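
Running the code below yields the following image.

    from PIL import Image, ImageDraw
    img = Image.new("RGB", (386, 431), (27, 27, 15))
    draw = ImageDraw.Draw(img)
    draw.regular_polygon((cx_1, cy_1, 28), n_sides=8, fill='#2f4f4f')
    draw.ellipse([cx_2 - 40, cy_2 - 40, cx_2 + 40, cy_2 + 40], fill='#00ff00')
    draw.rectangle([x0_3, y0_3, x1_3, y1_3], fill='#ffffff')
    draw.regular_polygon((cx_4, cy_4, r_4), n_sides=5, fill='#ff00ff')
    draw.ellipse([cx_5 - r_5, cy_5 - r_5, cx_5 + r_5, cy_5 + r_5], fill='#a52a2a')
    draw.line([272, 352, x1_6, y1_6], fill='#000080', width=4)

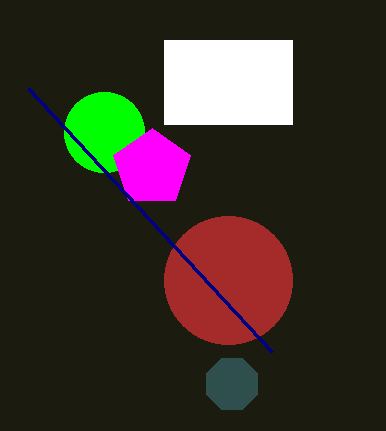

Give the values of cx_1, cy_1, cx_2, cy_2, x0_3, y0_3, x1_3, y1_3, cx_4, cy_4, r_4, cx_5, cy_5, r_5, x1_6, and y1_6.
cx_1 = 232, cy_1 = 384, cx_2 = 104, cy_2 = 132, x0_3 = 164, y0_3 = 40, x1_3 = 292, y1_3 = 124, cx_4 = 152, cy_4 = 168, r_4 = 40, cx_5 = 228, cy_5 = 280, r_5 = 64, x1_6 = 28, y1_6 = 88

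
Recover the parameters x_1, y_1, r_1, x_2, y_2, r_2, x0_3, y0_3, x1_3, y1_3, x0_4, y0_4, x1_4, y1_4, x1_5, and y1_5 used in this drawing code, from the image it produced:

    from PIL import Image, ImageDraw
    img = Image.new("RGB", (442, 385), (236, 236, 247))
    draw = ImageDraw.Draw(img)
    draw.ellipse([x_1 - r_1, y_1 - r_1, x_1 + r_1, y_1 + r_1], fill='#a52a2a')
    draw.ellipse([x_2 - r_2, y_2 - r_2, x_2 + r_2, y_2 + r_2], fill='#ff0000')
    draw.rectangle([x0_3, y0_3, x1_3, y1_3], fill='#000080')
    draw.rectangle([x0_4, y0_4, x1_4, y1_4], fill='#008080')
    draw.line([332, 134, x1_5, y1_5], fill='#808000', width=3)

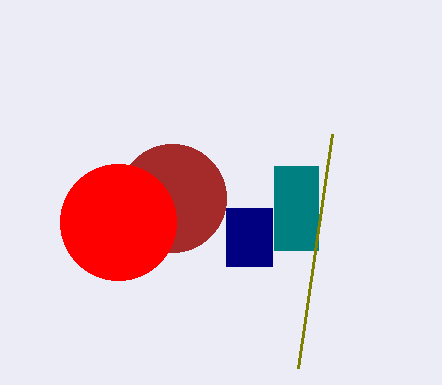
x_1 = 172; y_1 = 198; r_1 = 54; x_2 = 118; y_2 = 222; r_2 = 58; x0_3 = 226; y0_3 = 208; x1_3 = 272; y1_3 = 266; x0_4 = 274; y0_4 = 166; x1_4 = 318; y1_4 = 250; x1_5 = 298; y1_5 = 368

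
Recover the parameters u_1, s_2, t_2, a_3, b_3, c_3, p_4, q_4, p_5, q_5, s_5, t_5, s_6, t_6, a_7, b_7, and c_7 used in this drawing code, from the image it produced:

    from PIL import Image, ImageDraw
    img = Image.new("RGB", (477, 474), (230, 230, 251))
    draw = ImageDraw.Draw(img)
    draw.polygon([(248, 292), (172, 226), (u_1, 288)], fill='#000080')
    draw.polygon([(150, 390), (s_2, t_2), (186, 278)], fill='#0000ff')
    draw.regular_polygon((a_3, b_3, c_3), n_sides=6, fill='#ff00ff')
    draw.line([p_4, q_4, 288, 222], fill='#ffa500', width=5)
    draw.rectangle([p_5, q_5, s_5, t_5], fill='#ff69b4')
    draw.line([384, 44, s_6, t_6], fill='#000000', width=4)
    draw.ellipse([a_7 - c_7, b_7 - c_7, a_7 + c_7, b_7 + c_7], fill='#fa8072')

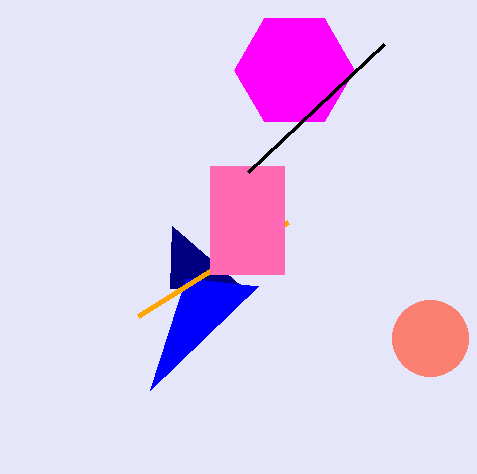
u_1 = 170, s_2 = 258, t_2 = 286, a_3 = 294, b_3 = 70, c_3 = 60, p_4 = 138, q_4 = 316, p_5 = 210, q_5 = 166, s_5 = 284, t_5 = 274, s_6 = 248, t_6 = 172, a_7 = 430, b_7 = 338, c_7 = 38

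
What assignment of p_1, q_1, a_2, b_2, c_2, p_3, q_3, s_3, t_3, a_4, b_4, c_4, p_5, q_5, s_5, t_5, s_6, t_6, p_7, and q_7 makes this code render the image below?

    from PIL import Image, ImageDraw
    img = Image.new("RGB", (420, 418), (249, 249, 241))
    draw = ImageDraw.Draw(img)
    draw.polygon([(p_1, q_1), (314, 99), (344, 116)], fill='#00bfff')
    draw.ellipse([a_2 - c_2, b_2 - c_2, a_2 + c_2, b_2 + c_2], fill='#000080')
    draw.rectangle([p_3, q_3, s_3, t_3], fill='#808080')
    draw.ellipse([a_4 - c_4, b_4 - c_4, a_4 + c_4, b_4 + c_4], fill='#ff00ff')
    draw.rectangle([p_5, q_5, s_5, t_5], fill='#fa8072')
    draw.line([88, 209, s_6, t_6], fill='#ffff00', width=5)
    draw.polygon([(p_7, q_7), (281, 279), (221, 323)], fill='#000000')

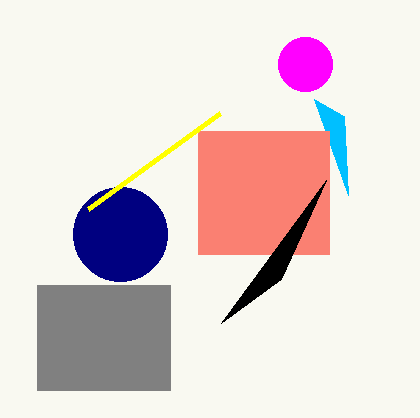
p_1 = 348; q_1 = 195; a_2 = 120; b_2 = 234; c_2 = 47; p_3 = 37; q_3 = 285; s_3 = 170; t_3 = 390; a_4 = 305; b_4 = 64; c_4 = 27; p_5 = 198; q_5 = 131; s_5 = 329; t_5 = 254; s_6 = 220; t_6 = 113; p_7 = 326; q_7 = 180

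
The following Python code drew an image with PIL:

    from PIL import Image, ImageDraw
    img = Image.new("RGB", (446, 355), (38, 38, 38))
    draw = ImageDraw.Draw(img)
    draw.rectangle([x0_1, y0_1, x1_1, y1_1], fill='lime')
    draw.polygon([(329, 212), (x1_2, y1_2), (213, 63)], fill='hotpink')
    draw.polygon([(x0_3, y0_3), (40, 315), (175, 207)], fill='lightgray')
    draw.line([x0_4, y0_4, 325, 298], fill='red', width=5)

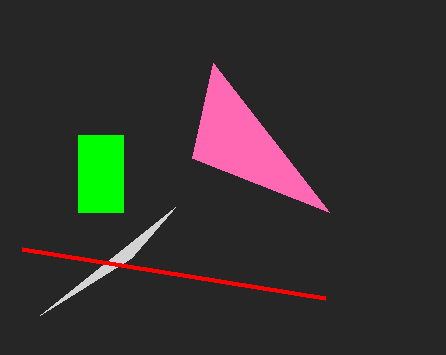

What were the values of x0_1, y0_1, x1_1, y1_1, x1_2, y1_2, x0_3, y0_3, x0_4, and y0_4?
x0_1 = 78; y0_1 = 135; x1_1 = 123; y1_1 = 212; x1_2 = 192; y1_2 = 158; x0_3 = 131; y0_3 = 258; x0_4 = 22; y0_4 = 249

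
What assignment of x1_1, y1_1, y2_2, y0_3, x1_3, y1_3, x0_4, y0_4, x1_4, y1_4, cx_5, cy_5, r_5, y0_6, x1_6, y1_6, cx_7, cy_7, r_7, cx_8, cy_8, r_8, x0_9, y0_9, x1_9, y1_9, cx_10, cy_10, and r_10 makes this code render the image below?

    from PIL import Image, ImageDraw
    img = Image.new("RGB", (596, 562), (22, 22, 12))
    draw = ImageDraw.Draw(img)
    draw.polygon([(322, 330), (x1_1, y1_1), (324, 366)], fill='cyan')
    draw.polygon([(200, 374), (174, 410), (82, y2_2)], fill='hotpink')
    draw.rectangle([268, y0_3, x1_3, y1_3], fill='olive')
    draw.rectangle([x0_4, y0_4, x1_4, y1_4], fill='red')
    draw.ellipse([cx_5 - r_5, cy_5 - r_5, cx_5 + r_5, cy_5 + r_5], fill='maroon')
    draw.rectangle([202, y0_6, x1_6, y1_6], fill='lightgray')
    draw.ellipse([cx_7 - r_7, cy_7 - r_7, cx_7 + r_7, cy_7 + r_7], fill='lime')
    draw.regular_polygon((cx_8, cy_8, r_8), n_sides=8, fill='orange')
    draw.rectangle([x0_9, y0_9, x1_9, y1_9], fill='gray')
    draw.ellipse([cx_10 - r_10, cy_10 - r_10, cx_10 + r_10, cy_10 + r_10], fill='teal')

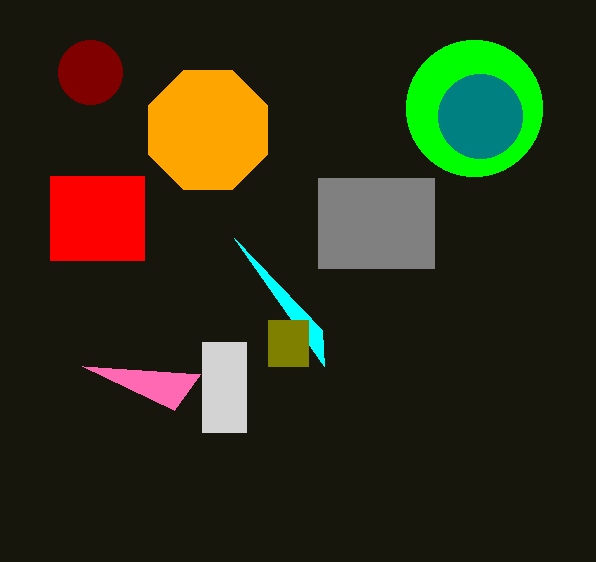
x1_1 = 234; y1_1 = 238; y2_2 = 366; y0_3 = 320; x1_3 = 308; y1_3 = 366; x0_4 = 50; y0_4 = 176; x1_4 = 144; y1_4 = 260; cx_5 = 90; cy_5 = 72; r_5 = 32; y0_6 = 342; x1_6 = 246; y1_6 = 432; cx_7 = 474; cy_7 = 108; r_7 = 68; cx_8 = 208; cy_8 = 130; r_8 = 64; x0_9 = 318; y0_9 = 178; x1_9 = 434; y1_9 = 268; cx_10 = 480; cy_10 = 116; r_10 = 42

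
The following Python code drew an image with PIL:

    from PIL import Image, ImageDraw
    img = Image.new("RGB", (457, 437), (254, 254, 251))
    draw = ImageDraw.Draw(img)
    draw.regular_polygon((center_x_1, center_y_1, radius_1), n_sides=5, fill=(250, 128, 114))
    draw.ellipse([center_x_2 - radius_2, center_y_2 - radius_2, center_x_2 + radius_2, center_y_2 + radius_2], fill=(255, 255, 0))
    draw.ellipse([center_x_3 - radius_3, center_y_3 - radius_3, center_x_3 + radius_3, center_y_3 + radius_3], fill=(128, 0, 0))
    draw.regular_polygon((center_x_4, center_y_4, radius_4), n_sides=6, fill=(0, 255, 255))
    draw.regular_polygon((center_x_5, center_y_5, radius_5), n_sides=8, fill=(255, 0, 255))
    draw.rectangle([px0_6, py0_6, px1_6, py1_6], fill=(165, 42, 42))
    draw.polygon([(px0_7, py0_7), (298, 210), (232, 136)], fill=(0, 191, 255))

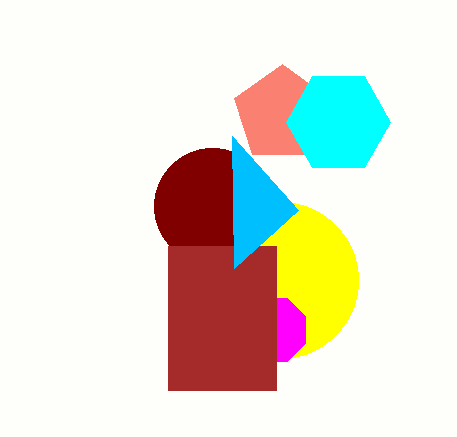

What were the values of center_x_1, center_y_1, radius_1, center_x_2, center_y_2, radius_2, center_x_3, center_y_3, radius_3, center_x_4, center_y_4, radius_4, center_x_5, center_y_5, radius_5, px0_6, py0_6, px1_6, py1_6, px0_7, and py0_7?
center_x_1 = 282, center_y_1 = 114, radius_1 = 50, center_x_2 = 280, center_y_2 = 280, radius_2 = 78, center_x_3 = 212, center_y_3 = 206, radius_3 = 58, center_x_4 = 338, center_y_4 = 122, radius_4 = 52, center_x_5 = 274, center_y_5 = 330, radius_5 = 34, px0_6 = 168, py0_6 = 246, px1_6 = 276, py1_6 = 390, px0_7 = 234, py0_7 = 268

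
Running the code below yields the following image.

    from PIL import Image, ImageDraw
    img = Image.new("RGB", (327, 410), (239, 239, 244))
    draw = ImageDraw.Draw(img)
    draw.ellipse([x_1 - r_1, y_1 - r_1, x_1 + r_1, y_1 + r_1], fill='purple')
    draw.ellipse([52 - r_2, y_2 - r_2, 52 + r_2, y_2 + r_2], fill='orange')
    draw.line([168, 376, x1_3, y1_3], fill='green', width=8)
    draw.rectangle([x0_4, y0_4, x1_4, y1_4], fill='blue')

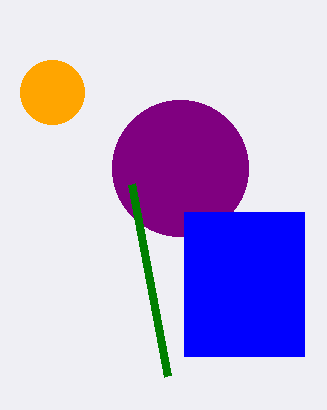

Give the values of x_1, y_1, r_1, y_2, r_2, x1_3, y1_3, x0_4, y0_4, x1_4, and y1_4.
x_1 = 180; y_1 = 168; r_1 = 68; y_2 = 92; r_2 = 32; x1_3 = 132; y1_3 = 184; x0_4 = 184; y0_4 = 212; x1_4 = 304; y1_4 = 356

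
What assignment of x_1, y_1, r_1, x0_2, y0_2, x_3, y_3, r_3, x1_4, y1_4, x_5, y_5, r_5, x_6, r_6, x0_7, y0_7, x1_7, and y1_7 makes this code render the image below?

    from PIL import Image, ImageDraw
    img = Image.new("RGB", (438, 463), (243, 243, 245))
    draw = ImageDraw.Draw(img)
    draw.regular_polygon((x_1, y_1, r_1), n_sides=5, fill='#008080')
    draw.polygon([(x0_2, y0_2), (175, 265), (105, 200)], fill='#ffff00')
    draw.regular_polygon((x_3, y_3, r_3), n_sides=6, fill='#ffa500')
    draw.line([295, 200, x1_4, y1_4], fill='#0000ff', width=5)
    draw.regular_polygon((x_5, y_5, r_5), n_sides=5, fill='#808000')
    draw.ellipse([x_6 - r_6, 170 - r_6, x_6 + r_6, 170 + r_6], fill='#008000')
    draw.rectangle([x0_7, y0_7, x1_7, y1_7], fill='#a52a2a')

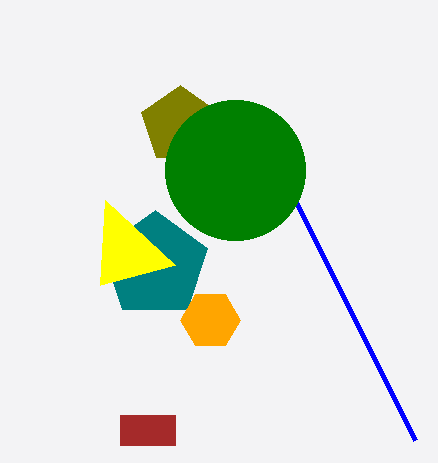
x_1 = 155
y_1 = 265
r_1 = 55
x0_2 = 100
y0_2 = 285
x_3 = 210
y_3 = 320
r_3 = 30
x1_4 = 415
y1_4 = 440
x_5 = 180
y_5 = 125
r_5 = 40
x_6 = 235
r_6 = 70
x0_7 = 120
y0_7 = 415
x1_7 = 175
y1_7 = 445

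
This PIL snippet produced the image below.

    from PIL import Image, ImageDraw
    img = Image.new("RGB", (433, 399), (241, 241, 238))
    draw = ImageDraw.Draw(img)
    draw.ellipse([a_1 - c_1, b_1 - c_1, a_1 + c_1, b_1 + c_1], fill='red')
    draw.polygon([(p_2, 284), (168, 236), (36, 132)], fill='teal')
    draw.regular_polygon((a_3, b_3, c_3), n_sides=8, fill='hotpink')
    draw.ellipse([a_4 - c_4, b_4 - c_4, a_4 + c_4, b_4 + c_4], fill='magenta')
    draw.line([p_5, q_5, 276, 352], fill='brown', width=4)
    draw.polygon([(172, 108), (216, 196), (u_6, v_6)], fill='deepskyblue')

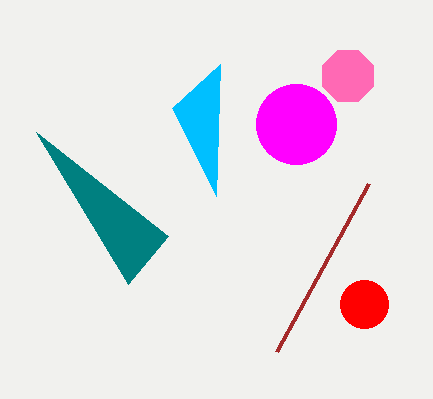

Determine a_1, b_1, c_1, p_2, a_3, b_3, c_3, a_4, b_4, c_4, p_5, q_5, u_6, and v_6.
a_1 = 364; b_1 = 304; c_1 = 24; p_2 = 128; a_3 = 348; b_3 = 76; c_3 = 28; a_4 = 296; b_4 = 124; c_4 = 40; p_5 = 368; q_5 = 184; u_6 = 220; v_6 = 64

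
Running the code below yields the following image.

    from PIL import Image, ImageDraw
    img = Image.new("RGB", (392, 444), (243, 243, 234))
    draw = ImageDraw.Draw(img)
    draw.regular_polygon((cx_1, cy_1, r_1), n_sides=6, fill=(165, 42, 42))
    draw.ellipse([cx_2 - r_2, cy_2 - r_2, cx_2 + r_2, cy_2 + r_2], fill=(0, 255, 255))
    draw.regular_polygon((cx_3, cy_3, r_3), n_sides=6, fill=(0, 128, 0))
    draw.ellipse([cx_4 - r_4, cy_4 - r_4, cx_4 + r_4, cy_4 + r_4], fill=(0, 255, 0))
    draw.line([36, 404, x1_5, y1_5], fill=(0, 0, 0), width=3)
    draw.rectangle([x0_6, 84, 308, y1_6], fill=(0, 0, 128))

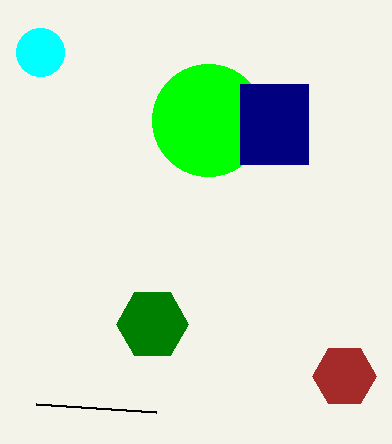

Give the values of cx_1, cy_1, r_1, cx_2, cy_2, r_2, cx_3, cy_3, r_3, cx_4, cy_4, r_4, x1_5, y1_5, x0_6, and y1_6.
cx_1 = 344; cy_1 = 376; r_1 = 32; cx_2 = 40; cy_2 = 52; r_2 = 24; cx_3 = 152; cy_3 = 324; r_3 = 36; cx_4 = 208; cy_4 = 120; r_4 = 56; x1_5 = 156; y1_5 = 412; x0_6 = 240; y1_6 = 164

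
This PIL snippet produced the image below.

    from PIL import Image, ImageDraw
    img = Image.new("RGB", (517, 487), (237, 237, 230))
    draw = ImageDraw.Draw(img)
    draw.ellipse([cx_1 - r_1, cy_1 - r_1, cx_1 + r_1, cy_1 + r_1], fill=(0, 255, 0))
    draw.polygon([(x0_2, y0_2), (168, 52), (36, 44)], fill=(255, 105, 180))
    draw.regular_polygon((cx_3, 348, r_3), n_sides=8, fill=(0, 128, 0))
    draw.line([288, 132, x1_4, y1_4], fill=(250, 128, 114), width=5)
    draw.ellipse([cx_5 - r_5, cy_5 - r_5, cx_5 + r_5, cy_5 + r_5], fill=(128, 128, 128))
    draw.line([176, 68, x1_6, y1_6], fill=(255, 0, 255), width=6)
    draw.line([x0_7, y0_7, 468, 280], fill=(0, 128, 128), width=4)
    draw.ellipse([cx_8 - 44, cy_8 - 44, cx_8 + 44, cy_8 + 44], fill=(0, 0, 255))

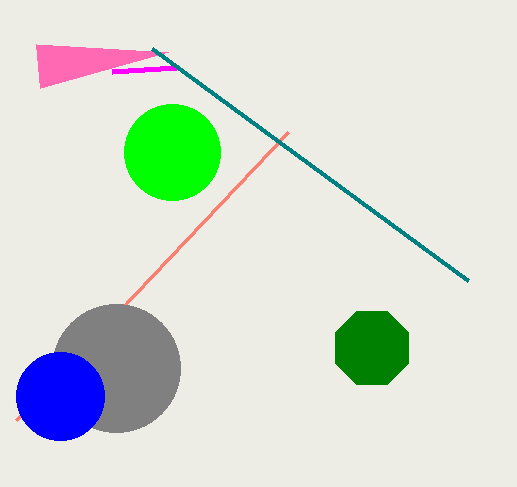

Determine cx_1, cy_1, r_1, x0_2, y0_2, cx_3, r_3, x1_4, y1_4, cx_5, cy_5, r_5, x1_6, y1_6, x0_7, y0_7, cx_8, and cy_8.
cx_1 = 172
cy_1 = 152
r_1 = 48
x0_2 = 40
y0_2 = 88
cx_3 = 372
r_3 = 40
x1_4 = 16
y1_4 = 420
cx_5 = 116
cy_5 = 368
r_5 = 64
x1_6 = 112
y1_6 = 72
x0_7 = 152
y0_7 = 48
cx_8 = 60
cy_8 = 396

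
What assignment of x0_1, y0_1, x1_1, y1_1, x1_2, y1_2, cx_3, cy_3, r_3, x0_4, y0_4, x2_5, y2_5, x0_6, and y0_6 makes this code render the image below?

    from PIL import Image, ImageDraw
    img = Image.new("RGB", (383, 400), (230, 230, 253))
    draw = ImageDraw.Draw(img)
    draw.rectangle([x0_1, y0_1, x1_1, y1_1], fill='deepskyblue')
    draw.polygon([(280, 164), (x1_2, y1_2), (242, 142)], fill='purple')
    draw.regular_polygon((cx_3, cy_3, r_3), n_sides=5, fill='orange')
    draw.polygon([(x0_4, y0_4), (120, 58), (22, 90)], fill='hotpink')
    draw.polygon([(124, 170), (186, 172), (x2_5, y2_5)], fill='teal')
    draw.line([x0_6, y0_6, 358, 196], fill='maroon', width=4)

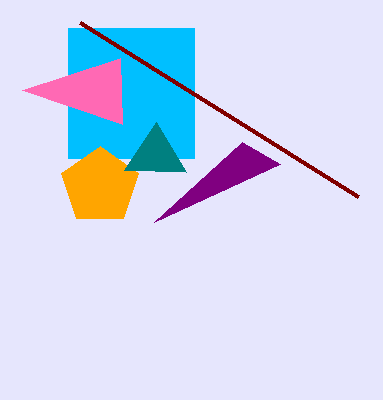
x0_1 = 68, y0_1 = 28, x1_1 = 194, y1_1 = 158, x1_2 = 154, y1_2 = 222, cx_3 = 100, cy_3 = 186, r_3 = 40, x0_4 = 122, y0_4 = 124, x2_5 = 156, y2_5 = 122, x0_6 = 80, y0_6 = 22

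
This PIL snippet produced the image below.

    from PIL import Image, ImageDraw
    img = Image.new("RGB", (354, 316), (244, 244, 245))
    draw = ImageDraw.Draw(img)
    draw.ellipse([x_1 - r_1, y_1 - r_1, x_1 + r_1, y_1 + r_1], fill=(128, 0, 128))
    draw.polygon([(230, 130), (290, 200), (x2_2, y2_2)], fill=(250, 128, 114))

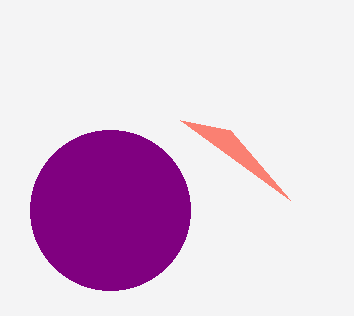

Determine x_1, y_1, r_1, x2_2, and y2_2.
x_1 = 110, y_1 = 210, r_1 = 80, x2_2 = 180, y2_2 = 120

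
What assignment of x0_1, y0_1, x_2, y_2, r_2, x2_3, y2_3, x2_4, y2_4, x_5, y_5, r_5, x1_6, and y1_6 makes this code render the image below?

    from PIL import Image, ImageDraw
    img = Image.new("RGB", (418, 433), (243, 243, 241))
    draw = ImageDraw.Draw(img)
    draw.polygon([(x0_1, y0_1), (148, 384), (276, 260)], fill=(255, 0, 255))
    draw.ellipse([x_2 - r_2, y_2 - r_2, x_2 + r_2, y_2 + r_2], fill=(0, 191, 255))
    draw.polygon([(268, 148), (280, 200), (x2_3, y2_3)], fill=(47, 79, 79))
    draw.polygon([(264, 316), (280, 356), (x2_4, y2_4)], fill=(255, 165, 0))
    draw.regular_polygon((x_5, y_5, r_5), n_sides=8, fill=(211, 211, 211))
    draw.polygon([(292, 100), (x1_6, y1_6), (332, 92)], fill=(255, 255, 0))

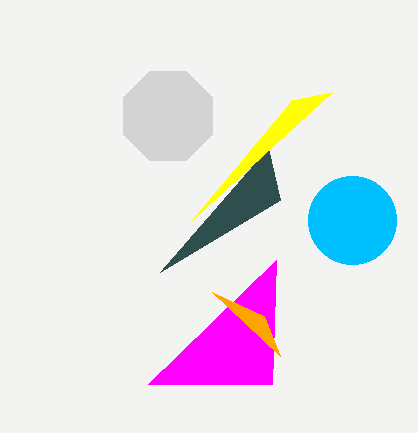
x0_1 = 272; y0_1 = 384; x_2 = 352; y_2 = 220; r_2 = 44; x2_3 = 160; y2_3 = 272; x2_4 = 212; y2_4 = 292; x_5 = 168; y_5 = 116; r_5 = 48; x1_6 = 192; y1_6 = 220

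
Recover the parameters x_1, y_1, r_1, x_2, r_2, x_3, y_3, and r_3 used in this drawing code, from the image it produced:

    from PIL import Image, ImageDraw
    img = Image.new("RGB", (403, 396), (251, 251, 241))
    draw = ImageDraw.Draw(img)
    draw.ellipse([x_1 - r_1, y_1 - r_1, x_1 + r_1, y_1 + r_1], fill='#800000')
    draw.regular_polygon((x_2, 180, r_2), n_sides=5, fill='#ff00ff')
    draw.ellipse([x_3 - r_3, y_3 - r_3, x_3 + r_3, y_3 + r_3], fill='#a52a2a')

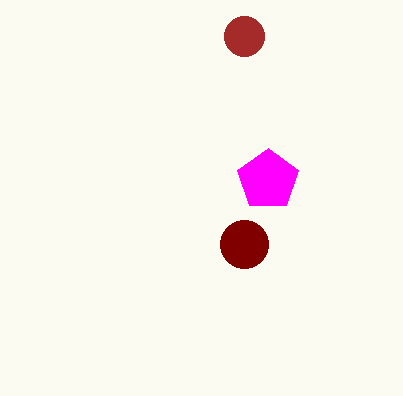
x_1 = 244
y_1 = 244
r_1 = 24
x_2 = 268
r_2 = 32
x_3 = 244
y_3 = 36
r_3 = 20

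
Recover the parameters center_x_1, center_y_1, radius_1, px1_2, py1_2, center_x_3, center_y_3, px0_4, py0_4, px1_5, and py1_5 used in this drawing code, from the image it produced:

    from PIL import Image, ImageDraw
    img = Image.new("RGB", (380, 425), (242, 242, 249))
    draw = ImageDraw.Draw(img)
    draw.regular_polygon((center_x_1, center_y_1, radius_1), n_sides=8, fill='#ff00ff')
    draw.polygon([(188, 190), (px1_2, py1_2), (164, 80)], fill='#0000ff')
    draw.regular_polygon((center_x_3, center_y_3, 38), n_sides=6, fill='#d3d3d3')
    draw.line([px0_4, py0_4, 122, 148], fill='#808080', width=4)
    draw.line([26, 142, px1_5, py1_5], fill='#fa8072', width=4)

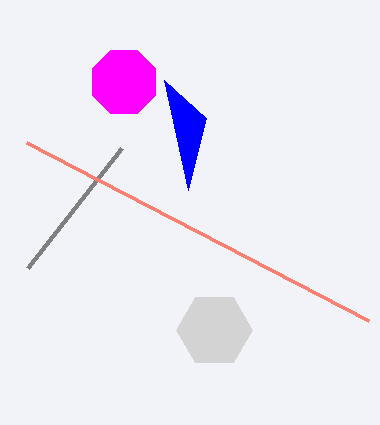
center_x_1 = 124, center_y_1 = 82, radius_1 = 34, px1_2 = 206, py1_2 = 118, center_x_3 = 214, center_y_3 = 330, px0_4 = 28, py0_4 = 268, px1_5 = 368, py1_5 = 320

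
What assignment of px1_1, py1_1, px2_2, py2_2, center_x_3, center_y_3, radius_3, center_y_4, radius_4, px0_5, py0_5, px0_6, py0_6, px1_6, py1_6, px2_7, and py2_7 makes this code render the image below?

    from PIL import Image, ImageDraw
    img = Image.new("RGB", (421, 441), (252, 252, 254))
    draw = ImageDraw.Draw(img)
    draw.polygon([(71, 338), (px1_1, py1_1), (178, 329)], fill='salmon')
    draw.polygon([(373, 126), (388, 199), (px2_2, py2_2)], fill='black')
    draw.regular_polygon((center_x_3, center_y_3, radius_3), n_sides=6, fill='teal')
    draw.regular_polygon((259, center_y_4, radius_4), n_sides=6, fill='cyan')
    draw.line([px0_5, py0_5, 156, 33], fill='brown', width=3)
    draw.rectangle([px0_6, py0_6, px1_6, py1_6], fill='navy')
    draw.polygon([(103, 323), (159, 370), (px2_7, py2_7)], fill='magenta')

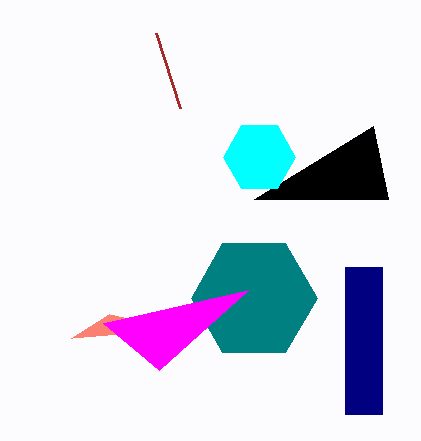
px1_1 = 109
py1_1 = 314
px2_2 = 254
py2_2 = 199
center_x_3 = 254
center_y_3 = 298
radius_3 = 63
center_y_4 = 157
radius_4 = 36
px0_5 = 180
py0_5 = 108
px0_6 = 345
py0_6 = 267
px1_6 = 382
py1_6 = 414
px2_7 = 248
py2_7 = 290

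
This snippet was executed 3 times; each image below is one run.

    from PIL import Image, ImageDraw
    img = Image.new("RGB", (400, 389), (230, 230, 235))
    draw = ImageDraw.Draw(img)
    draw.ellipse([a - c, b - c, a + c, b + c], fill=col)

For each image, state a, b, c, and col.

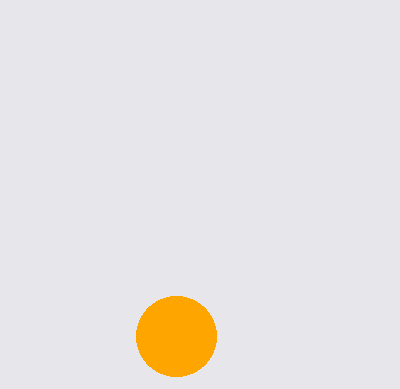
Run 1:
a = 176
b = 336
c = 40
col = 'orange'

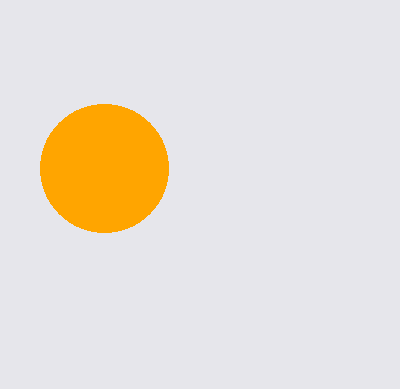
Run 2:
a = 104, b = 168, c = 64, col = 'orange'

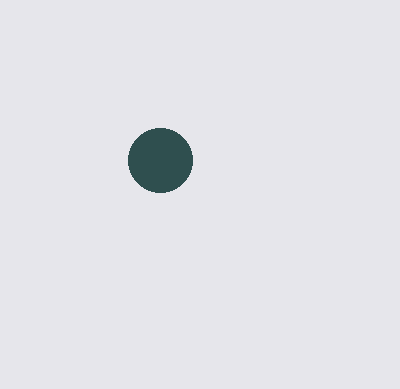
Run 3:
a = 160; b = 160; c = 32; col = 'darkslategray'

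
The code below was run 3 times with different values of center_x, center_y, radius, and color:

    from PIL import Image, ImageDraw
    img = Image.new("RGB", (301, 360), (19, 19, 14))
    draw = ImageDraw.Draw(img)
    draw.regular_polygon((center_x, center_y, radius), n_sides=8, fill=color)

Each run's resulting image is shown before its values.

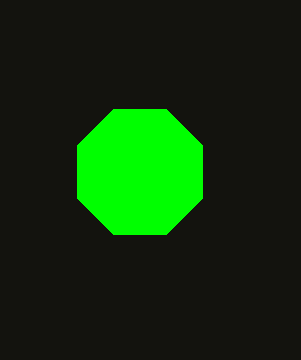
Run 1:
center_x = 140
center_y = 172
radius = 68
color = 'lime'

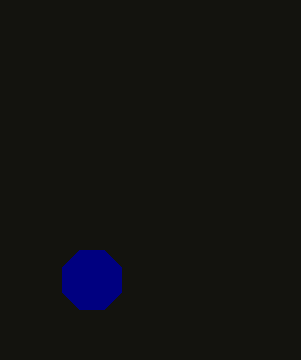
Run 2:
center_x = 92
center_y = 280
radius = 32
color = 'navy'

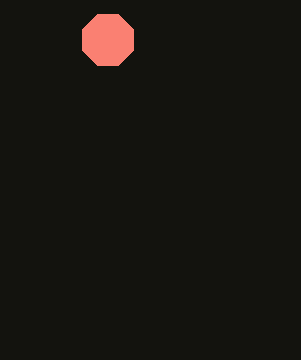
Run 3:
center_x = 108, center_y = 40, radius = 28, color = 'salmon'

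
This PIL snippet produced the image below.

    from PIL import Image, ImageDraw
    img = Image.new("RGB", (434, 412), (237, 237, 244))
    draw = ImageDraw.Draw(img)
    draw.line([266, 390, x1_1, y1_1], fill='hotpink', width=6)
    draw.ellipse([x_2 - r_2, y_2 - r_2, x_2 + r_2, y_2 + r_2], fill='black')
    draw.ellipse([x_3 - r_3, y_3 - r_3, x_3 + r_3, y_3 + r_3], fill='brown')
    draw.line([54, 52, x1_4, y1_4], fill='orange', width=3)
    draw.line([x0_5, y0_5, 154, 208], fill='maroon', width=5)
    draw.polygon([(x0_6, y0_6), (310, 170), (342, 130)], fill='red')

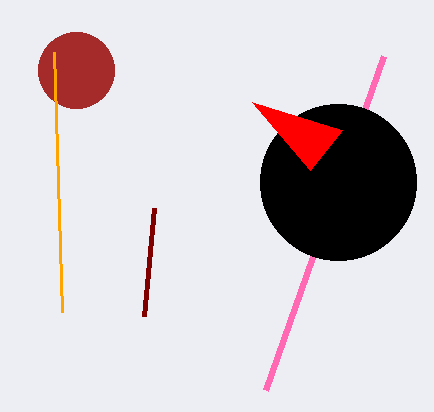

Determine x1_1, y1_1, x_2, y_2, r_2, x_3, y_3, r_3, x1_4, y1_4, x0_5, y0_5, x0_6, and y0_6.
x1_1 = 384; y1_1 = 56; x_2 = 338; y_2 = 182; r_2 = 78; x_3 = 76; y_3 = 70; r_3 = 38; x1_4 = 62; y1_4 = 312; x0_5 = 144; y0_5 = 316; x0_6 = 252; y0_6 = 102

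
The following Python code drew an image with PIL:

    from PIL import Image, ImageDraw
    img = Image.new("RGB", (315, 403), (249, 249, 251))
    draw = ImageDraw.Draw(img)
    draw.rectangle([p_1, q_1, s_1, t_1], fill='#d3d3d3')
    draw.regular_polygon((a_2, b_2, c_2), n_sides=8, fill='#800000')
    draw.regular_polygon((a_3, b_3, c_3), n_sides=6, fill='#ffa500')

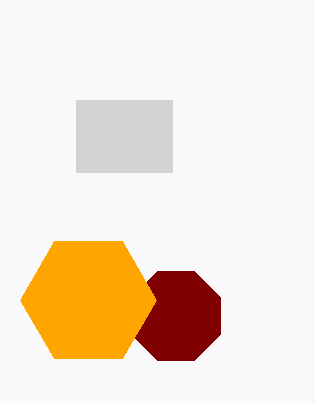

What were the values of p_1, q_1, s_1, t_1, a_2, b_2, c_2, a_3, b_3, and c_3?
p_1 = 76
q_1 = 100
s_1 = 172
t_1 = 172
a_2 = 176
b_2 = 316
c_2 = 48
a_3 = 88
b_3 = 300
c_3 = 68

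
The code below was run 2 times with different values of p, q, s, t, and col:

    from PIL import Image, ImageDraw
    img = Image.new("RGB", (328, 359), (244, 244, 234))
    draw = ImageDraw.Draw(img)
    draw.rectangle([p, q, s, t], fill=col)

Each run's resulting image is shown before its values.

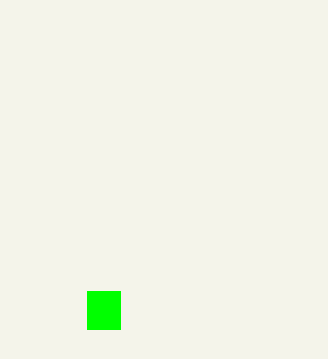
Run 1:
p = 87, q = 291, s = 120, t = 329, col = 'lime'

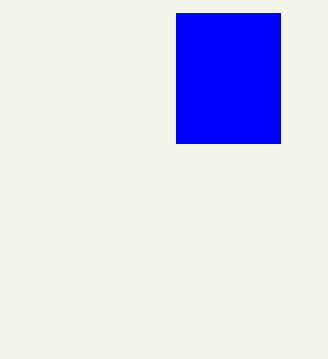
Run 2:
p = 176; q = 13; s = 280; t = 143; col = 'blue'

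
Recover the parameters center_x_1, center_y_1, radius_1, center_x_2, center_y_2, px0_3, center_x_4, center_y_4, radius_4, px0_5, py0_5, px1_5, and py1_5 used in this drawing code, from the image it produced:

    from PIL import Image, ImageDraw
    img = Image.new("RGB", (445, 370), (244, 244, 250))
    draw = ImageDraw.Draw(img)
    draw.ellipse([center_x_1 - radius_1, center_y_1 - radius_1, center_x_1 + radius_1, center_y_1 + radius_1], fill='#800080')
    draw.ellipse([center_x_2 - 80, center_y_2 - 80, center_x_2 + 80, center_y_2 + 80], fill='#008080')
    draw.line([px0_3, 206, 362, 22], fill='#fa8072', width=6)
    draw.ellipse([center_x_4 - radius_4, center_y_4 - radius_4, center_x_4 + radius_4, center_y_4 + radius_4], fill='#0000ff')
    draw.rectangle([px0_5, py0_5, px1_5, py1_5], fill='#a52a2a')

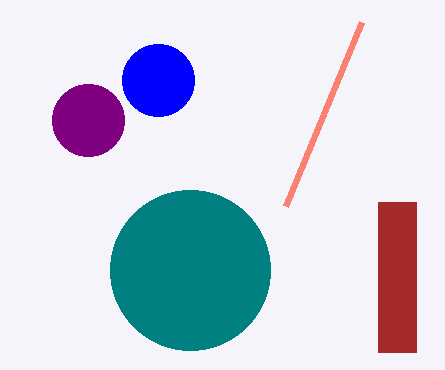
center_x_1 = 88; center_y_1 = 120; radius_1 = 36; center_x_2 = 190; center_y_2 = 270; px0_3 = 286; center_x_4 = 158; center_y_4 = 80; radius_4 = 36; px0_5 = 378; py0_5 = 202; px1_5 = 416; py1_5 = 352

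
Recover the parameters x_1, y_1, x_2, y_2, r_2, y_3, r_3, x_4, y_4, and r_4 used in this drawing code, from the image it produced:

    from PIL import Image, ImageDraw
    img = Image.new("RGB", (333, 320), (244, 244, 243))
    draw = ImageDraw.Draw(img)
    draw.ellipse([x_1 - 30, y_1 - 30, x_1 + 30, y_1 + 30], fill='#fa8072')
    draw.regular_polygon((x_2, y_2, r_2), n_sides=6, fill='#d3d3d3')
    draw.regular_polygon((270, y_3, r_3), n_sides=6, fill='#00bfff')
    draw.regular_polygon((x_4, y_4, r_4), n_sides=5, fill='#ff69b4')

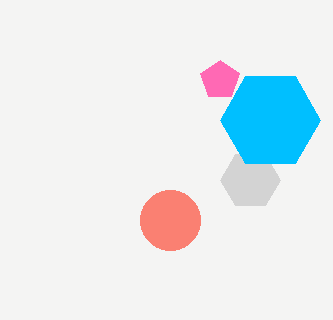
x_1 = 170
y_1 = 220
x_2 = 250
y_2 = 180
r_2 = 30
y_3 = 120
r_3 = 50
x_4 = 220
y_4 = 80
r_4 = 20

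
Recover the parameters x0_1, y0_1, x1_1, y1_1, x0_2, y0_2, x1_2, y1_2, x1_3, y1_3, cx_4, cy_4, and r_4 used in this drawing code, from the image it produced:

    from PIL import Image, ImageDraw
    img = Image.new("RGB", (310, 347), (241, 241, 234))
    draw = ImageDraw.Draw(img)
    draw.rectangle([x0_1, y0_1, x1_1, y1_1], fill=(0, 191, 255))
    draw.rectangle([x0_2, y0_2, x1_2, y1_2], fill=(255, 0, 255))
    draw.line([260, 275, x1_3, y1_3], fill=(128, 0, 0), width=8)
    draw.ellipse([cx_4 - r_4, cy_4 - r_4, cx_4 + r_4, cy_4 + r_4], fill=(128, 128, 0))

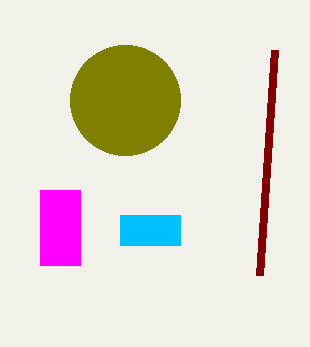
x0_1 = 120; y0_1 = 215; x1_1 = 180; y1_1 = 245; x0_2 = 40; y0_2 = 190; x1_2 = 80; y1_2 = 265; x1_3 = 275; y1_3 = 50; cx_4 = 125; cy_4 = 100; r_4 = 55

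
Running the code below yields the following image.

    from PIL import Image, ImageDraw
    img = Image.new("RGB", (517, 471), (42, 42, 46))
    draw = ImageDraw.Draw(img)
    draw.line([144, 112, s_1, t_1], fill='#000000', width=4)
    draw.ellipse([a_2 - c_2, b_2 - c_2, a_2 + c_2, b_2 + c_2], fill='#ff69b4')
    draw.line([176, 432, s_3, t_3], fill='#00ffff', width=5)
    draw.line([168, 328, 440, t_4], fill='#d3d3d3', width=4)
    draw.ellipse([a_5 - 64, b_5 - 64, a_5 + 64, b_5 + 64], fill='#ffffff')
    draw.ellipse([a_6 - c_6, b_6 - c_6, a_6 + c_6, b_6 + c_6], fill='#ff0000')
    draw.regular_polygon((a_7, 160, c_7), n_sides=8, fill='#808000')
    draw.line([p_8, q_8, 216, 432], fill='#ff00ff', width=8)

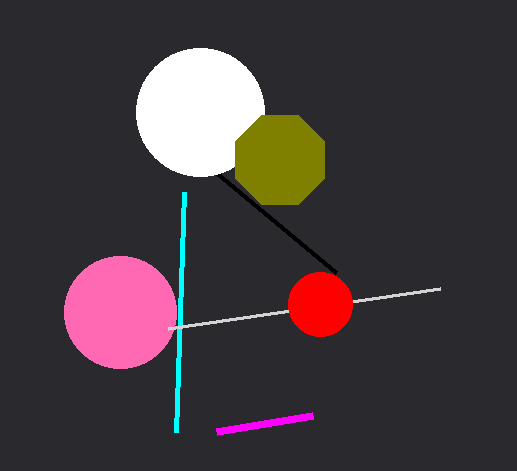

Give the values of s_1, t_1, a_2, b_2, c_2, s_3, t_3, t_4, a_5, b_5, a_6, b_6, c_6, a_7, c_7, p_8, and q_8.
s_1 = 336; t_1 = 272; a_2 = 120; b_2 = 312; c_2 = 56; s_3 = 184; t_3 = 192; t_4 = 288; a_5 = 200; b_5 = 112; a_6 = 320; b_6 = 304; c_6 = 32; a_7 = 280; c_7 = 48; p_8 = 312; q_8 = 416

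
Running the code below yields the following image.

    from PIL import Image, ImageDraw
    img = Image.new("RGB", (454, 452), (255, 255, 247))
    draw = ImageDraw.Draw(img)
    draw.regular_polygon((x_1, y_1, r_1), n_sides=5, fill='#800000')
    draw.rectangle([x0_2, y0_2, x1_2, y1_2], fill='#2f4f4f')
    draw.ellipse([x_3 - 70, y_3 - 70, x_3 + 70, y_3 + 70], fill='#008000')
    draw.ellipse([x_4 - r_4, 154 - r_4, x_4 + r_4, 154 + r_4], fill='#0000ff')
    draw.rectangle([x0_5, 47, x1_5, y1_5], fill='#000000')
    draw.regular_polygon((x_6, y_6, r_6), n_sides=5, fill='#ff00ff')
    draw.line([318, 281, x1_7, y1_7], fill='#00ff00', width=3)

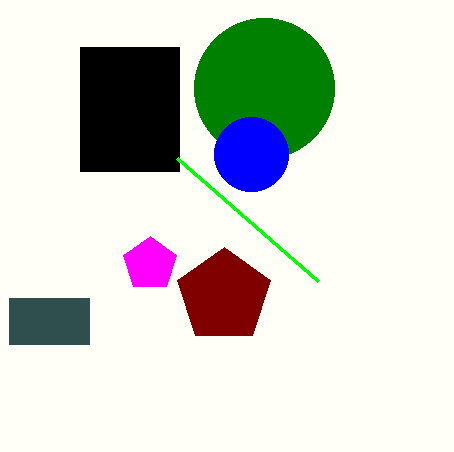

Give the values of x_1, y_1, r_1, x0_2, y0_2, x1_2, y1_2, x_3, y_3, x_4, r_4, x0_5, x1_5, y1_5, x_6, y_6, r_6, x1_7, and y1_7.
x_1 = 224, y_1 = 296, r_1 = 49, x0_2 = 9, y0_2 = 298, x1_2 = 89, y1_2 = 344, x_3 = 264, y_3 = 88, x_4 = 251, r_4 = 37, x0_5 = 80, x1_5 = 179, y1_5 = 171, x_6 = 150, y_6 = 264, r_6 = 28, x1_7 = 177, y1_7 = 158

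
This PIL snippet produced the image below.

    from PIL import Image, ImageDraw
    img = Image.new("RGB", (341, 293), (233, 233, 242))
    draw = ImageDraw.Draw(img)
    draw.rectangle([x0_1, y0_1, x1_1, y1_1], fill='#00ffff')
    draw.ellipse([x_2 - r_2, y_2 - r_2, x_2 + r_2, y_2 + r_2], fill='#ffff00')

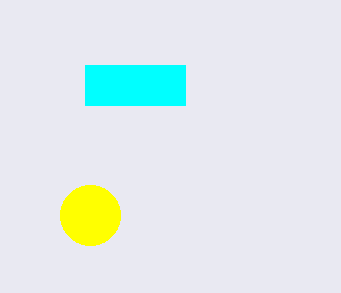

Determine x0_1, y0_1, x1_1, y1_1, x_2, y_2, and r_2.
x0_1 = 85
y0_1 = 65
x1_1 = 185
y1_1 = 105
x_2 = 90
y_2 = 215
r_2 = 30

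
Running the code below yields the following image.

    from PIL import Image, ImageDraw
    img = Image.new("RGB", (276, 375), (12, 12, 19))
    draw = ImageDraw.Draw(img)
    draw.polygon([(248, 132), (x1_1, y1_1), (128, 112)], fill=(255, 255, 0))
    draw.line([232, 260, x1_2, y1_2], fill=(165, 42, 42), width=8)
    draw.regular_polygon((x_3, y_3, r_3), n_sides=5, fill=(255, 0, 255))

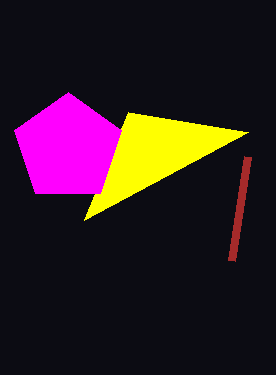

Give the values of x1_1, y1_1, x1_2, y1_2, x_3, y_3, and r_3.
x1_1 = 84
y1_1 = 220
x1_2 = 248
y1_2 = 156
x_3 = 68
y_3 = 148
r_3 = 56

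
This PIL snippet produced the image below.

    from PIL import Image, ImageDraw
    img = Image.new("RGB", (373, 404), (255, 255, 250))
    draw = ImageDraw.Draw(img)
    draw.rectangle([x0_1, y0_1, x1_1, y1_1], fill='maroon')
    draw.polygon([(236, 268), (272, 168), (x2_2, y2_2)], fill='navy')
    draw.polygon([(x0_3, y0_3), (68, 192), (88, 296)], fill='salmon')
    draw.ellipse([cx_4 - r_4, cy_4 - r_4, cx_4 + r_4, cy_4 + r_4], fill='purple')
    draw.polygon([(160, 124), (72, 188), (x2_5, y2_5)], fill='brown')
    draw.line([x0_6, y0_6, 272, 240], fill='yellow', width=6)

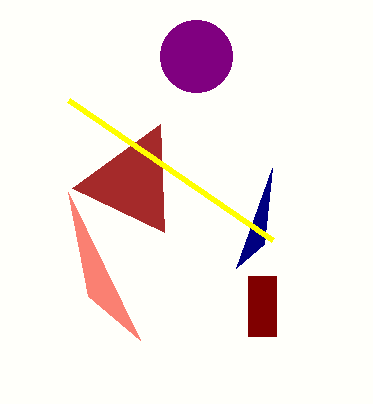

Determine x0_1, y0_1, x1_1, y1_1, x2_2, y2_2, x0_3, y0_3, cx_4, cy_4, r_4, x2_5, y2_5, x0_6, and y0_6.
x0_1 = 248, y0_1 = 276, x1_1 = 276, y1_1 = 336, x2_2 = 264, y2_2 = 244, x0_3 = 140, y0_3 = 340, cx_4 = 196, cy_4 = 56, r_4 = 36, x2_5 = 164, y2_5 = 232, x0_6 = 68, y0_6 = 100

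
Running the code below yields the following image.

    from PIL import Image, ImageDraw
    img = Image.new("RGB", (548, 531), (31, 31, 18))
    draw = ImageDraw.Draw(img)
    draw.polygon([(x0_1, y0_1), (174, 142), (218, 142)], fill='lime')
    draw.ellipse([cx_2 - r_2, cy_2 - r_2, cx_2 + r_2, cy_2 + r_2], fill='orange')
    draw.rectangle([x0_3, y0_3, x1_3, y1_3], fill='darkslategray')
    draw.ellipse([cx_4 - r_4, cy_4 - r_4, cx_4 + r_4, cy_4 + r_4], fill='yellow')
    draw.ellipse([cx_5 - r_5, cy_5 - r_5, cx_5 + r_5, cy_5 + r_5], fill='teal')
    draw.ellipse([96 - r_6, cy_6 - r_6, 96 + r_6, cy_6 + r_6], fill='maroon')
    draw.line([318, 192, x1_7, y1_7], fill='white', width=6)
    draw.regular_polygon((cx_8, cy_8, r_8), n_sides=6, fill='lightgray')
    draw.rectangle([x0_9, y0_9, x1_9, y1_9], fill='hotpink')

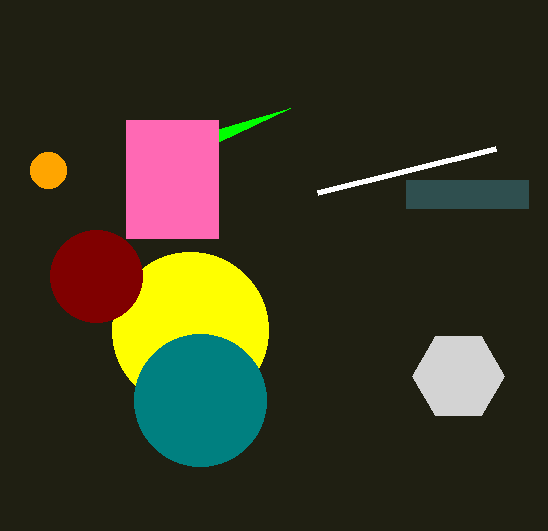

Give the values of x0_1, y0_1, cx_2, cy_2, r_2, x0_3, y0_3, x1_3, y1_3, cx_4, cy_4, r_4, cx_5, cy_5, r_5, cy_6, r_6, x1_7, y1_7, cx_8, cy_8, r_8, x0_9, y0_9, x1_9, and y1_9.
x0_1 = 290, y0_1 = 108, cx_2 = 48, cy_2 = 170, r_2 = 18, x0_3 = 406, y0_3 = 180, x1_3 = 528, y1_3 = 208, cx_4 = 190, cy_4 = 330, r_4 = 78, cx_5 = 200, cy_5 = 400, r_5 = 66, cy_6 = 276, r_6 = 46, x1_7 = 496, y1_7 = 148, cx_8 = 458, cy_8 = 376, r_8 = 46, x0_9 = 126, y0_9 = 120, x1_9 = 218, y1_9 = 238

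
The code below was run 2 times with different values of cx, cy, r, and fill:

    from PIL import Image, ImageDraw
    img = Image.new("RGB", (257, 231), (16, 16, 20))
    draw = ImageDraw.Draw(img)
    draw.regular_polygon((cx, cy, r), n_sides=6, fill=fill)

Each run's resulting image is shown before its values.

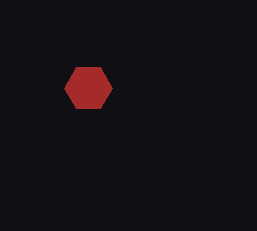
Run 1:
cx = 88; cy = 88; r = 24; fill = 'brown'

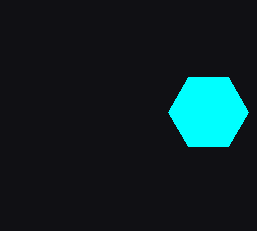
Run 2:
cx = 208; cy = 112; r = 40; fill = 'cyan'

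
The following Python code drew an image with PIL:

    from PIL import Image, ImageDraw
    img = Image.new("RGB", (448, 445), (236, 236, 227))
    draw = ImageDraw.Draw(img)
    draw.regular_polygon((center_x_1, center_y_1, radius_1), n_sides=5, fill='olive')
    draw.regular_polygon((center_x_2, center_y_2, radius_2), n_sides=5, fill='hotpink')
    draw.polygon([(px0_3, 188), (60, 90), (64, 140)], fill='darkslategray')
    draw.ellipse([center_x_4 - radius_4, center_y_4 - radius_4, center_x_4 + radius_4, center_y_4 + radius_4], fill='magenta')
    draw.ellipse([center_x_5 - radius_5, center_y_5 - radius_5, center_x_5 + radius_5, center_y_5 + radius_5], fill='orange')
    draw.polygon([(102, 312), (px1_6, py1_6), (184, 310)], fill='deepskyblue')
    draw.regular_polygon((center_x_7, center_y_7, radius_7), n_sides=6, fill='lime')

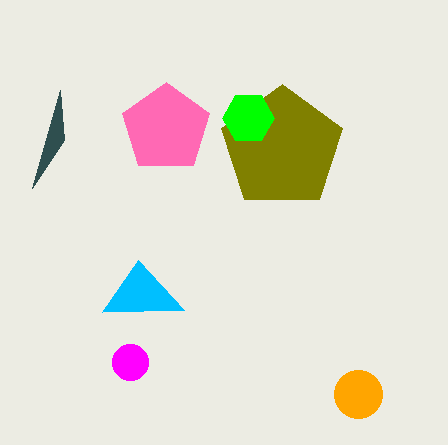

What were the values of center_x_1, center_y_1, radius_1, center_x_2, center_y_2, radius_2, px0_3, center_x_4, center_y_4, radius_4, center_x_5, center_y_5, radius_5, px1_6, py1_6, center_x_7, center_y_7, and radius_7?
center_x_1 = 282; center_y_1 = 148; radius_1 = 64; center_x_2 = 166; center_y_2 = 128; radius_2 = 46; px0_3 = 32; center_x_4 = 130; center_y_4 = 362; radius_4 = 18; center_x_5 = 358; center_y_5 = 394; radius_5 = 24; px1_6 = 138; py1_6 = 260; center_x_7 = 248; center_y_7 = 118; radius_7 = 26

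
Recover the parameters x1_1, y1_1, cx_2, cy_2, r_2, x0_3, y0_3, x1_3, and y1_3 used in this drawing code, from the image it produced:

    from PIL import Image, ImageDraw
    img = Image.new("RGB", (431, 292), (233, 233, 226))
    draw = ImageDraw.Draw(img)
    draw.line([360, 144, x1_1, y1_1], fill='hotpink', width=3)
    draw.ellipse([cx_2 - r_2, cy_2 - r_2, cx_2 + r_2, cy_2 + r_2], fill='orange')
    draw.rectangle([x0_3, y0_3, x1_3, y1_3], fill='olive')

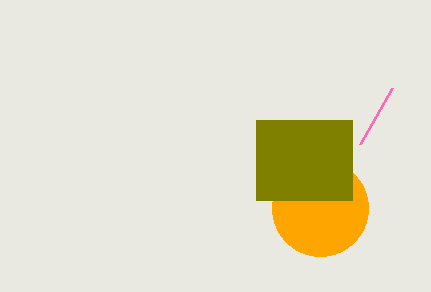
x1_1 = 392, y1_1 = 88, cx_2 = 320, cy_2 = 208, r_2 = 48, x0_3 = 256, y0_3 = 120, x1_3 = 352, y1_3 = 200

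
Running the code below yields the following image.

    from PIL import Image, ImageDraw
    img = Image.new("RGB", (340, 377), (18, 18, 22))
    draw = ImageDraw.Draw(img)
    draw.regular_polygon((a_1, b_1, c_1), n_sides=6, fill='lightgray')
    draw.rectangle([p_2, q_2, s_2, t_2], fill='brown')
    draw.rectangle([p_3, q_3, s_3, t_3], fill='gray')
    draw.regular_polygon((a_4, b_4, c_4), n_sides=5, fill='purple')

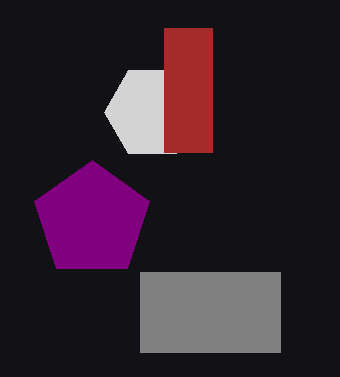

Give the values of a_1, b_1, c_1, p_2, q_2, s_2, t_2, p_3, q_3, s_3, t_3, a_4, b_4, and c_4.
a_1 = 152
b_1 = 112
c_1 = 48
p_2 = 164
q_2 = 28
s_2 = 212
t_2 = 152
p_3 = 140
q_3 = 272
s_3 = 280
t_3 = 352
a_4 = 92
b_4 = 220
c_4 = 60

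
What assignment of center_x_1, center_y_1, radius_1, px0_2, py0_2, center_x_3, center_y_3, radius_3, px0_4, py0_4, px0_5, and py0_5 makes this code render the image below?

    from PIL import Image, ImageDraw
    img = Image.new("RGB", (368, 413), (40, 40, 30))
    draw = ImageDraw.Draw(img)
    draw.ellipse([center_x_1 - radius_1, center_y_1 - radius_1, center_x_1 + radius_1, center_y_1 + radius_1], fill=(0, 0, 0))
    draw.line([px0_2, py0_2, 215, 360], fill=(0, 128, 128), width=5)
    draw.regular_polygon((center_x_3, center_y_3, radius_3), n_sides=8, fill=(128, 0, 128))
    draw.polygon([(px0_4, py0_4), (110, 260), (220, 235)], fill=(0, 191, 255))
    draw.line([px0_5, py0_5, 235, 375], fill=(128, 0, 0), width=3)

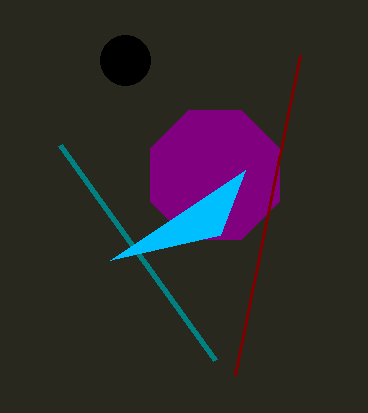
center_x_1 = 125, center_y_1 = 60, radius_1 = 25, px0_2 = 60, py0_2 = 145, center_x_3 = 215, center_y_3 = 175, radius_3 = 70, px0_4 = 245, py0_4 = 170, px0_5 = 300, py0_5 = 55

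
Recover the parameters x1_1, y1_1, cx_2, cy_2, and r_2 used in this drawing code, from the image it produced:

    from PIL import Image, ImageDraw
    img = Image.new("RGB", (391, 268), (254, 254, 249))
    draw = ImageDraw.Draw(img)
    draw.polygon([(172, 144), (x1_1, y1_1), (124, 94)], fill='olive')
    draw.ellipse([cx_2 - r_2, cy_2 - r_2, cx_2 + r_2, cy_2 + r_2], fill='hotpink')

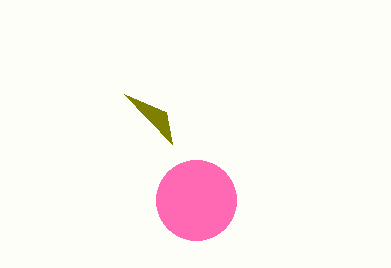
x1_1 = 166
y1_1 = 112
cx_2 = 196
cy_2 = 200
r_2 = 40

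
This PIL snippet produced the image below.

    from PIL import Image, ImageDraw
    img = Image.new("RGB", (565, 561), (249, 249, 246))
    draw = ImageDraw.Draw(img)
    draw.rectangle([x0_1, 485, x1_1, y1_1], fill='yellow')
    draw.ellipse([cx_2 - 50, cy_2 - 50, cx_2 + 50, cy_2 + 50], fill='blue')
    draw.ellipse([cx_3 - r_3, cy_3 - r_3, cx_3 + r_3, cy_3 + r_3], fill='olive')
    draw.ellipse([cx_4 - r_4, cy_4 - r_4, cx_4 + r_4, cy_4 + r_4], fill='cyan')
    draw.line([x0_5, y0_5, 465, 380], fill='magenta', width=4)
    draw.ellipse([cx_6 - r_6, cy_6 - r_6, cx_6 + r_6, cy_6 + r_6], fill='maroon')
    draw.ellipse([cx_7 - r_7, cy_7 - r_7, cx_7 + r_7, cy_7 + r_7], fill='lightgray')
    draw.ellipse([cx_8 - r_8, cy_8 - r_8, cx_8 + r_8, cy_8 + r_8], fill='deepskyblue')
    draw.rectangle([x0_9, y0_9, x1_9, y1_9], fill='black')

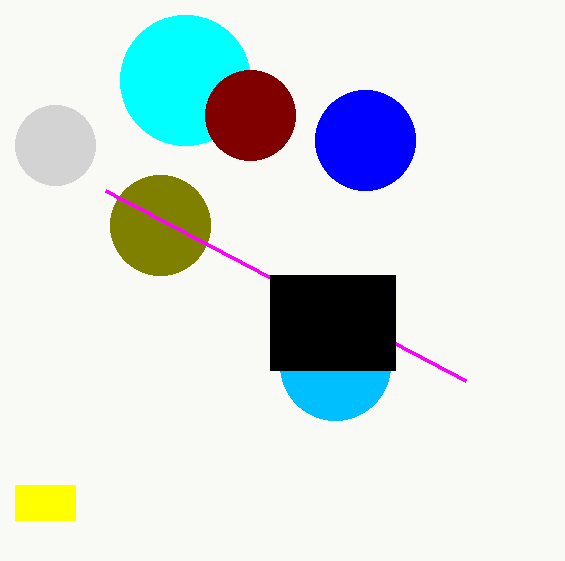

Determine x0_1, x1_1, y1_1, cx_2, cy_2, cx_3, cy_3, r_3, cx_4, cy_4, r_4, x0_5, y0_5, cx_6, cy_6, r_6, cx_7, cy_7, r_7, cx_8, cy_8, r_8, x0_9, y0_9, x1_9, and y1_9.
x0_1 = 15; x1_1 = 75; y1_1 = 520; cx_2 = 365; cy_2 = 140; cx_3 = 160; cy_3 = 225; r_3 = 50; cx_4 = 185; cy_4 = 80; r_4 = 65; x0_5 = 105; y0_5 = 190; cx_6 = 250; cy_6 = 115; r_6 = 45; cx_7 = 55; cy_7 = 145; r_7 = 40; cx_8 = 335; cy_8 = 365; r_8 = 55; x0_9 = 270; y0_9 = 275; x1_9 = 395; y1_9 = 370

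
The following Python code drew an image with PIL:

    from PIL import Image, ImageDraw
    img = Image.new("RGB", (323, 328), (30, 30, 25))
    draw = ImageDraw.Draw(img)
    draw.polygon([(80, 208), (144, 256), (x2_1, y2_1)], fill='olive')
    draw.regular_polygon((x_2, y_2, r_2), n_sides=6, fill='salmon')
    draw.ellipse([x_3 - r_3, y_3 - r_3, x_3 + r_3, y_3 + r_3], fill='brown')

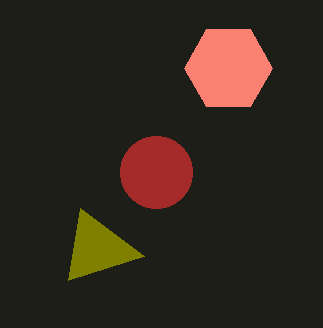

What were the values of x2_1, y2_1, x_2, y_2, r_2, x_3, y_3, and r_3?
x2_1 = 68
y2_1 = 280
x_2 = 228
y_2 = 68
r_2 = 44
x_3 = 156
y_3 = 172
r_3 = 36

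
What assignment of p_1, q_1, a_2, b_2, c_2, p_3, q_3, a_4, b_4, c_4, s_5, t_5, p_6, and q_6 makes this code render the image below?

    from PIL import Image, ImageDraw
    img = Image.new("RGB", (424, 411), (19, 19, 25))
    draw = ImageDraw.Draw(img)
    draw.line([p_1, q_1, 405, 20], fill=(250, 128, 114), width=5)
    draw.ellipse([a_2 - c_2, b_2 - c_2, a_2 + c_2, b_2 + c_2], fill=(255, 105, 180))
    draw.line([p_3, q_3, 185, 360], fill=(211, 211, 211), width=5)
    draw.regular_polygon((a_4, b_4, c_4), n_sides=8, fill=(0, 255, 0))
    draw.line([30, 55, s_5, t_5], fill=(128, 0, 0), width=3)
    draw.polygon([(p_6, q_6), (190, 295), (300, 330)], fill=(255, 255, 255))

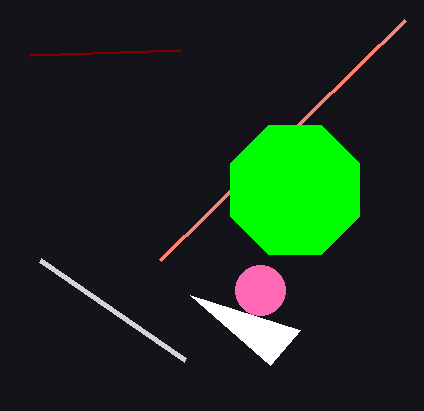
p_1 = 160, q_1 = 260, a_2 = 260, b_2 = 290, c_2 = 25, p_3 = 40, q_3 = 260, a_4 = 295, b_4 = 190, c_4 = 70, s_5 = 180, t_5 = 50, p_6 = 270, q_6 = 365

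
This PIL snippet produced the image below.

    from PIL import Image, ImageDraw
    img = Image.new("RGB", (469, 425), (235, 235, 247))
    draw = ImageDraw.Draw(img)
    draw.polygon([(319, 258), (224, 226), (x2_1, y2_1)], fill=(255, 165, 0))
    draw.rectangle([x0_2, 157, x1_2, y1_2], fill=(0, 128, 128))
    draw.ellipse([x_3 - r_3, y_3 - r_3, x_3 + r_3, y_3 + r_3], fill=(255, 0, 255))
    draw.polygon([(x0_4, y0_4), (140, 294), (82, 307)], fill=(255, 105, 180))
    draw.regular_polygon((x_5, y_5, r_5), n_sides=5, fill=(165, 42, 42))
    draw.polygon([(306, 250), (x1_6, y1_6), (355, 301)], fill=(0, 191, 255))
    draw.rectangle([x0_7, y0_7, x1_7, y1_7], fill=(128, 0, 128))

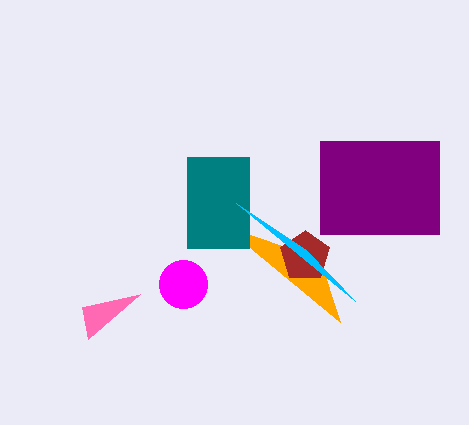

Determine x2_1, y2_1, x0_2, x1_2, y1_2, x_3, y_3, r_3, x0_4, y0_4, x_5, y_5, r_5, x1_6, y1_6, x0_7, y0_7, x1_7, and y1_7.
x2_1 = 340; y2_1 = 322; x0_2 = 187; x1_2 = 249; y1_2 = 248; x_3 = 183; y_3 = 284; r_3 = 24; x0_4 = 88; y0_4 = 339; x_5 = 305; y_5 = 256; r_5 = 26; x1_6 = 236; y1_6 = 203; x0_7 = 320; y0_7 = 141; x1_7 = 439; y1_7 = 234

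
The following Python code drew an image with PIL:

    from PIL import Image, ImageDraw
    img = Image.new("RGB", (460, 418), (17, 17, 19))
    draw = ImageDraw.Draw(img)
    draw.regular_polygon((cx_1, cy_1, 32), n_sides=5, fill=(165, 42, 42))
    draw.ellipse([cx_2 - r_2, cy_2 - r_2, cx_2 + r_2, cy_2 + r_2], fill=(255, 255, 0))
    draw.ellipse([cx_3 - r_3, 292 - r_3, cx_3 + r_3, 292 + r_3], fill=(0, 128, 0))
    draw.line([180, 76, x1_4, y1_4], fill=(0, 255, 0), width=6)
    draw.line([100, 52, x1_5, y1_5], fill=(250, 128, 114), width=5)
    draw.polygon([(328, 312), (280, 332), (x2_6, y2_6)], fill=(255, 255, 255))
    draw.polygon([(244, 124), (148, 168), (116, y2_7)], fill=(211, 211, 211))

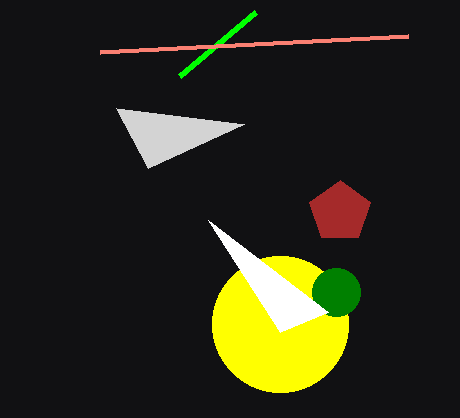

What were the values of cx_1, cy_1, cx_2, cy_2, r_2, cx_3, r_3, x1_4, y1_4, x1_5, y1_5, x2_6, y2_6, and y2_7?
cx_1 = 340; cy_1 = 212; cx_2 = 280; cy_2 = 324; r_2 = 68; cx_3 = 336; r_3 = 24; x1_4 = 256; y1_4 = 12; x1_5 = 408; y1_5 = 36; x2_6 = 208; y2_6 = 220; y2_7 = 108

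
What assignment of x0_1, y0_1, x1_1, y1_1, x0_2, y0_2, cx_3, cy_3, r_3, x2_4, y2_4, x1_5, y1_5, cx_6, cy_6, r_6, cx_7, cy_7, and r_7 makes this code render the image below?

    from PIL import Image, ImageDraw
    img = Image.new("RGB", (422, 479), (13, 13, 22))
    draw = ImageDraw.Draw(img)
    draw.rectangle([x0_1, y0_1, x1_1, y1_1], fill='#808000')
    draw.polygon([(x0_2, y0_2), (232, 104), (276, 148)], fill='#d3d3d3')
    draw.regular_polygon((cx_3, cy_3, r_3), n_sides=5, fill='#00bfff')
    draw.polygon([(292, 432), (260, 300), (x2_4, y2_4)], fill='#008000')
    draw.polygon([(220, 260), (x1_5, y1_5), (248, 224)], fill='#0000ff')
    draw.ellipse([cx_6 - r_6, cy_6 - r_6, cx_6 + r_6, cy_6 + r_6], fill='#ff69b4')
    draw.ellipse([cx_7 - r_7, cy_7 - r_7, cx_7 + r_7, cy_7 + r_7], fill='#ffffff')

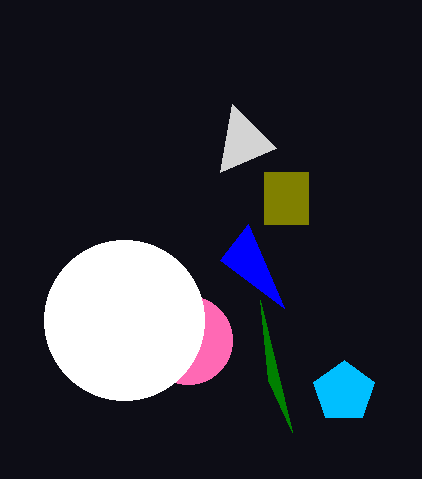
x0_1 = 264
y0_1 = 172
x1_1 = 308
y1_1 = 224
x0_2 = 220
y0_2 = 172
cx_3 = 344
cy_3 = 392
r_3 = 32
x2_4 = 268
y2_4 = 380
x1_5 = 284
y1_5 = 308
cx_6 = 188
cy_6 = 340
r_6 = 44
cx_7 = 124
cy_7 = 320
r_7 = 80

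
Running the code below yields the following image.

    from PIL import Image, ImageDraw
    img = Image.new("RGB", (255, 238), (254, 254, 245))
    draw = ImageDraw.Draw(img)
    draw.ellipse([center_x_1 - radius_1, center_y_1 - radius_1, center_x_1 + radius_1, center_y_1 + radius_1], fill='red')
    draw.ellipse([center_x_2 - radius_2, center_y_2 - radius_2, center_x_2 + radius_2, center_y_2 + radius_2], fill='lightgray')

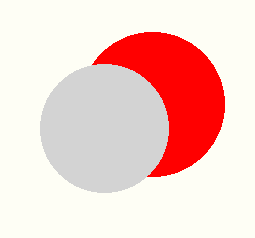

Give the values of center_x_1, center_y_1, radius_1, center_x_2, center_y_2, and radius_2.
center_x_1 = 152
center_y_1 = 104
radius_1 = 72
center_x_2 = 104
center_y_2 = 128
radius_2 = 64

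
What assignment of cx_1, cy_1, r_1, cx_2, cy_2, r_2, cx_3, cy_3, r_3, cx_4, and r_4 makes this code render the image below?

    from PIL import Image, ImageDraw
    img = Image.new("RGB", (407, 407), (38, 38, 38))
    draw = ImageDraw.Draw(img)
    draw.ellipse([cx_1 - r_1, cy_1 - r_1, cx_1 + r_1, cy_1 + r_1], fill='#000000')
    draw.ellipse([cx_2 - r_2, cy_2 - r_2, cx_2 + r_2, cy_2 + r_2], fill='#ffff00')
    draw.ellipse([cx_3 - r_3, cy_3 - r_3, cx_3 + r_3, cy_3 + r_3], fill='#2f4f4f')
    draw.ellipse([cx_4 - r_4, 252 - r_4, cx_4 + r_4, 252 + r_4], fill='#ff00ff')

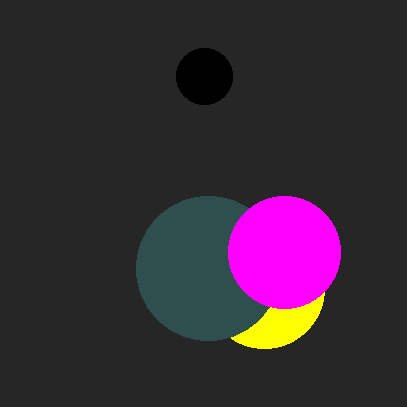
cx_1 = 204, cy_1 = 76, r_1 = 28, cx_2 = 264, cy_2 = 288, r_2 = 60, cx_3 = 208, cy_3 = 268, r_3 = 72, cx_4 = 284, r_4 = 56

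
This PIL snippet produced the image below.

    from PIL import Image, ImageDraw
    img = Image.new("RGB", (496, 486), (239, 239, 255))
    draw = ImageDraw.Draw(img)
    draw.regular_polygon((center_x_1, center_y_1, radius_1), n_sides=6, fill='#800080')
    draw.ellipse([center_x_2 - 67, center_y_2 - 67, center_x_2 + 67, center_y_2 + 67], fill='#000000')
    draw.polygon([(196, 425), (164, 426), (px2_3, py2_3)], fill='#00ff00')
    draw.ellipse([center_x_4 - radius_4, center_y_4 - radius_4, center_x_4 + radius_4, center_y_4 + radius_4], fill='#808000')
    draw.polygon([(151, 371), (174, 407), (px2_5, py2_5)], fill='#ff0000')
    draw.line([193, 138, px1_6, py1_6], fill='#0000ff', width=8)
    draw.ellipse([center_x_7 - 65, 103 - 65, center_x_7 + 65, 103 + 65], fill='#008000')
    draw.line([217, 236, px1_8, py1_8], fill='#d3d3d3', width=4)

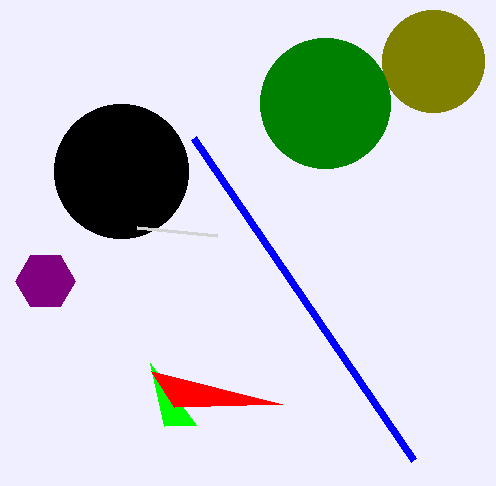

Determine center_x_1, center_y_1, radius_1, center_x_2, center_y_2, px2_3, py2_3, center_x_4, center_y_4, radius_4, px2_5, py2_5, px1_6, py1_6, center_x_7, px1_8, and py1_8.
center_x_1 = 45; center_y_1 = 281; radius_1 = 30; center_x_2 = 121; center_y_2 = 171; px2_3 = 150; py2_3 = 363; center_x_4 = 433; center_y_4 = 61; radius_4 = 51; px2_5 = 282; py2_5 = 404; px1_6 = 413; py1_6 = 460; center_x_7 = 325; px1_8 = 137; py1_8 = 228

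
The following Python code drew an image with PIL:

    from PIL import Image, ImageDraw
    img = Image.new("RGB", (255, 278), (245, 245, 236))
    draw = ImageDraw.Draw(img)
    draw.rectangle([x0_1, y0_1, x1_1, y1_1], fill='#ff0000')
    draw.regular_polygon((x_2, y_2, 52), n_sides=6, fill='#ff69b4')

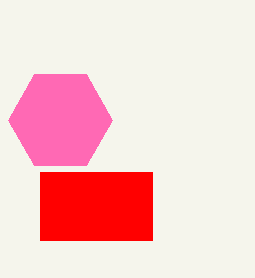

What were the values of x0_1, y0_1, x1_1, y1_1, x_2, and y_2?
x0_1 = 40; y0_1 = 172; x1_1 = 152; y1_1 = 240; x_2 = 60; y_2 = 120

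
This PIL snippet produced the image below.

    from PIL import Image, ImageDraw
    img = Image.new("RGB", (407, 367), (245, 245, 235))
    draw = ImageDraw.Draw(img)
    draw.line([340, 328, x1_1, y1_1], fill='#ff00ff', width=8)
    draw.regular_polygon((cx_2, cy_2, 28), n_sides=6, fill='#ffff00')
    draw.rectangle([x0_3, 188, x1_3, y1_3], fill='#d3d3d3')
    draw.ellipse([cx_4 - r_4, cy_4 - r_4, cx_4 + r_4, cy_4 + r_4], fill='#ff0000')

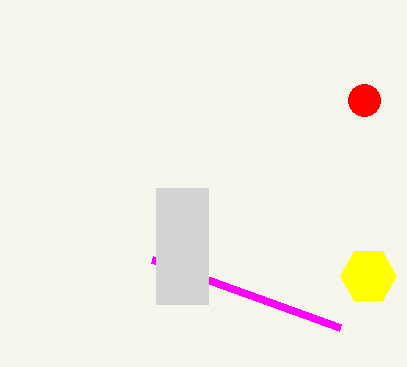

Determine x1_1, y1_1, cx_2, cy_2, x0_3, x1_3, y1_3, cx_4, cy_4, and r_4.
x1_1 = 152; y1_1 = 260; cx_2 = 368; cy_2 = 276; x0_3 = 156; x1_3 = 208; y1_3 = 304; cx_4 = 364; cy_4 = 100; r_4 = 16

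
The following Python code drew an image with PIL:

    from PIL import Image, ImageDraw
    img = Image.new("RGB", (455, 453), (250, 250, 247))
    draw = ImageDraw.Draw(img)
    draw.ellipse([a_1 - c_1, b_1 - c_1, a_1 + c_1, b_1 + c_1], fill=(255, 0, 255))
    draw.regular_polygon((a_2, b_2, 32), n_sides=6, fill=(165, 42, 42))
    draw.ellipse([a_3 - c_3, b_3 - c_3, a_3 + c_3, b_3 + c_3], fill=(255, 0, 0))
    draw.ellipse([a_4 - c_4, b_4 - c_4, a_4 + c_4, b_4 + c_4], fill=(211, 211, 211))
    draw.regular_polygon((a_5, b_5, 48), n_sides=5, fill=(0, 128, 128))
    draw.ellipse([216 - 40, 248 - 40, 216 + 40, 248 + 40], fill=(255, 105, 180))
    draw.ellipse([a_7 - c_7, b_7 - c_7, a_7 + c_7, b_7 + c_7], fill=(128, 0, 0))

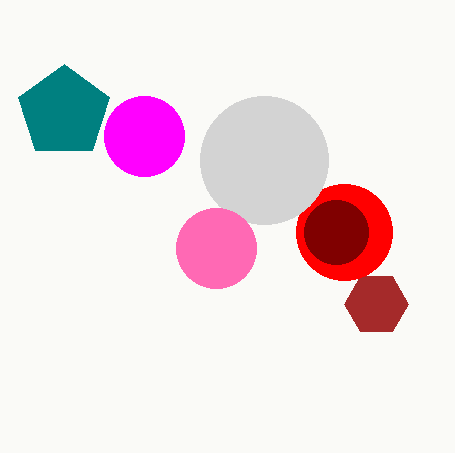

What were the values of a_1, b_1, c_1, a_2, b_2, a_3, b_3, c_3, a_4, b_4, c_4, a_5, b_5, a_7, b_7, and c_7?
a_1 = 144
b_1 = 136
c_1 = 40
a_2 = 376
b_2 = 304
a_3 = 344
b_3 = 232
c_3 = 48
a_4 = 264
b_4 = 160
c_4 = 64
a_5 = 64
b_5 = 112
a_7 = 336
b_7 = 232
c_7 = 32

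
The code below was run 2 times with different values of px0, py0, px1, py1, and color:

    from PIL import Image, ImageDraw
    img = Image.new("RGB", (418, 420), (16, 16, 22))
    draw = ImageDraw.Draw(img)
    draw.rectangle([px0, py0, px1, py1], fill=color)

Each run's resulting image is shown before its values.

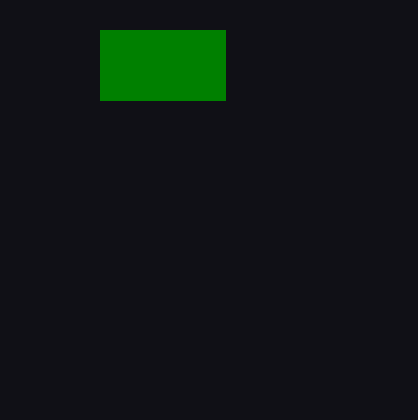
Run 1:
px0 = 100, py0 = 30, px1 = 225, py1 = 100, color = 'green'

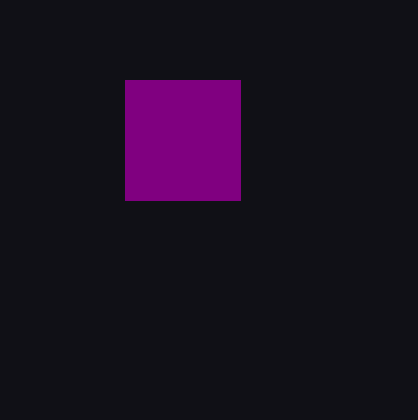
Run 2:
px0 = 125; py0 = 80; px1 = 240; py1 = 200; color = 'purple'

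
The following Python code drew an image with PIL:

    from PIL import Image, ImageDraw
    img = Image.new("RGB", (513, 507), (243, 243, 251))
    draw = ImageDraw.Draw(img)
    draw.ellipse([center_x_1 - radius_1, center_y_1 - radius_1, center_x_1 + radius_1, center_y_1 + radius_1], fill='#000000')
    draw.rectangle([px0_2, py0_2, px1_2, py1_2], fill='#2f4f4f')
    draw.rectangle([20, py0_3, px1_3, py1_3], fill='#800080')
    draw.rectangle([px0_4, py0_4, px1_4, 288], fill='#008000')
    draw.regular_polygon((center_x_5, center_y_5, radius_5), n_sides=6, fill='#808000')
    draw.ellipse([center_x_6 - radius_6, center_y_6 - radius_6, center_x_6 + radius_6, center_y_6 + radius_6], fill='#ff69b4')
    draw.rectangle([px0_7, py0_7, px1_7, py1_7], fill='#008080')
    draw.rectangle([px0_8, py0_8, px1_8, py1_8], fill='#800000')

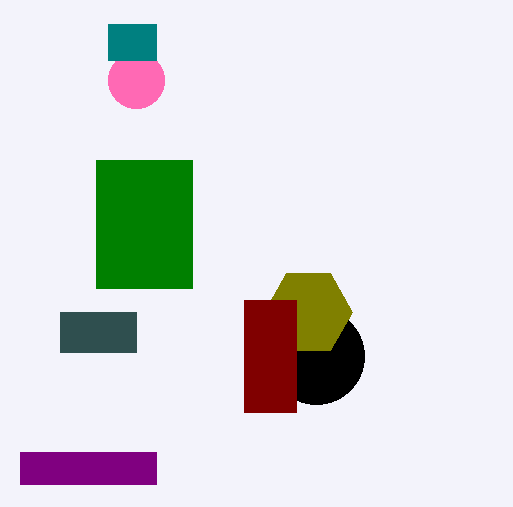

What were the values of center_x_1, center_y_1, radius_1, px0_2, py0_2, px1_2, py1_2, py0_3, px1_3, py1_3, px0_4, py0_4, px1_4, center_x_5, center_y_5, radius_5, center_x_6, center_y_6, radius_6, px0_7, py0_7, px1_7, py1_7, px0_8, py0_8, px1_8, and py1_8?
center_x_1 = 316
center_y_1 = 356
radius_1 = 48
px0_2 = 60
py0_2 = 312
px1_2 = 136
py1_2 = 352
py0_3 = 452
px1_3 = 156
py1_3 = 484
px0_4 = 96
py0_4 = 160
px1_4 = 192
center_x_5 = 308
center_y_5 = 312
radius_5 = 44
center_x_6 = 136
center_y_6 = 80
radius_6 = 28
px0_7 = 108
py0_7 = 24
px1_7 = 156
py1_7 = 60
px0_8 = 244
py0_8 = 300
px1_8 = 296
py1_8 = 412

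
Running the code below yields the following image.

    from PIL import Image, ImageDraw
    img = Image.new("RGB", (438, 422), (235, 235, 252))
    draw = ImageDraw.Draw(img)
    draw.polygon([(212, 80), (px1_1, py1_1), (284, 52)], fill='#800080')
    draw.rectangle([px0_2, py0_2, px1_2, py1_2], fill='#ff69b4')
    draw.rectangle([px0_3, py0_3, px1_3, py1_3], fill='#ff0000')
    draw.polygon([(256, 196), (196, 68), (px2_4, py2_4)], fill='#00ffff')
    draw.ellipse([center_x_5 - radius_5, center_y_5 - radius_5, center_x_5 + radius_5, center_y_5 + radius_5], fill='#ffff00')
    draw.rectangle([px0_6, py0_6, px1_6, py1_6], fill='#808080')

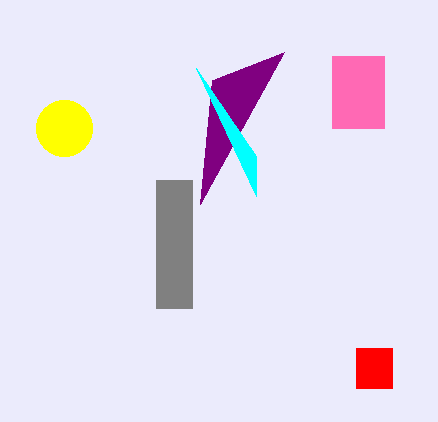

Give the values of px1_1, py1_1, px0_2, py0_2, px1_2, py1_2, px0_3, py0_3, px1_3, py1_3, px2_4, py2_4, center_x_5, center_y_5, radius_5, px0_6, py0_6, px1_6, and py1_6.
px1_1 = 200, py1_1 = 204, px0_2 = 332, py0_2 = 56, px1_2 = 384, py1_2 = 128, px0_3 = 356, py0_3 = 348, px1_3 = 392, py1_3 = 388, px2_4 = 256, py2_4 = 156, center_x_5 = 64, center_y_5 = 128, radius_5 = 28, px0_6 = 156, py0_6 = 180, px1_6 = 192, py1_6 = 308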